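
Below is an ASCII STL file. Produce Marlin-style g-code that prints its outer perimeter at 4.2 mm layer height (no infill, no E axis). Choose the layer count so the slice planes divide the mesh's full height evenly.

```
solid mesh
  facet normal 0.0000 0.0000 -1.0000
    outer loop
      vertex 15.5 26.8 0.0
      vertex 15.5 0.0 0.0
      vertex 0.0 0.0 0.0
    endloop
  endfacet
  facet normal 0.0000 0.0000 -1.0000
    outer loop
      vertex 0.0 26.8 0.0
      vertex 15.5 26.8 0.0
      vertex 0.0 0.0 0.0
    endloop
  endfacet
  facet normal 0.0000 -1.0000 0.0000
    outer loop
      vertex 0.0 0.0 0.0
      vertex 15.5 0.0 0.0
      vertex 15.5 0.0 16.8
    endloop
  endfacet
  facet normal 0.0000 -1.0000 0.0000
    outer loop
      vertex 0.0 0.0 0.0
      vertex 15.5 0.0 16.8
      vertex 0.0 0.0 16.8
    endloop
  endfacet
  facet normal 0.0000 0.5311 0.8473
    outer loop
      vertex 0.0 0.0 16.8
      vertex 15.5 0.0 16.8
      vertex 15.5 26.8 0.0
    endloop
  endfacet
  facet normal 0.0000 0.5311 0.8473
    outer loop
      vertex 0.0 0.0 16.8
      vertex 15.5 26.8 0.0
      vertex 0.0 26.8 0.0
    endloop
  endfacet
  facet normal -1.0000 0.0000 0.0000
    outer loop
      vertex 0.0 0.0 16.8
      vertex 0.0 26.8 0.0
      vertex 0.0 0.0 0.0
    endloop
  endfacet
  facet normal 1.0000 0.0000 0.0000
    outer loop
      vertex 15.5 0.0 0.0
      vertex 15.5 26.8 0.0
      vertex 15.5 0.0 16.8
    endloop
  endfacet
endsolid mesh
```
; perimeter-only toolpath
G21 ; units = mm
G90 ; absolute positioning
G28 ; home
; layer 1
G0 Z4.2
G0 X0.0 Y0.0
G1 X15.5 Y0.0
G1 X15.5 Y20.1
G1 X0.0 Y20.1
G1 X0.0 Y0.0
; layer 2
G0 Z8.4
G0 X0.0 Y0.0
G1 X15.5 Y0.0
G1 X15.5 Y13.4
G1 X0.0 Y13.4
G1 X0.0 Y0.0
; layer 3
G0 Z12.6
G0 X0.0 Y0.0
G1 X15.5 Y0.0
G1 X15.5 Y6.7
G1 X0.0 Y6.7
G1 X0.0 Y0.0
M2 ; end

The solid is a wedge (ramp): 15.5 × 26.8 mm base, rising to 16.8 mm along the y=0 edge and sloping linearly to z=0 at y=26.8. Slicing at Δz = 4.2 mm — 4 equal slices spanning the solid's height, so layer i sits at z = i·h/4 — gives 3 non-empty perimeters. Each is a 4-segment closed polygon; G0 lifts to the layer z and rapids to the start vertex, then G1 traces the edges. The cross-section shrinks linearly with z (the slice at the apex is degenerate and omitted).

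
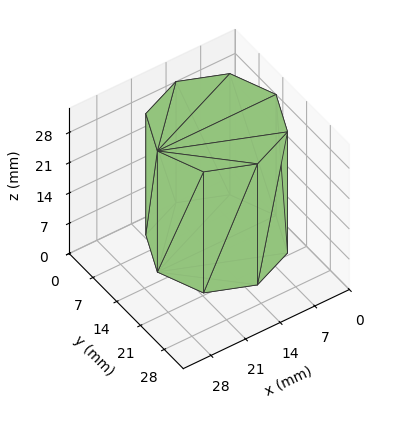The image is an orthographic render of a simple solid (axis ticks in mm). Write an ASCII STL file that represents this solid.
Reading the render: the shape is a regular 8-sided prism (a cylinder approximated with 8 flat sides), circumscribed radius ≈ 12 mm, height ≈ 28 mm (dimensions read to the nearest mm from the axis ticks). For the STL, each face is triangulated and given an outward normal.

solid part
  facet normal 0.0000 0.0000 -1.0000
    outer loop
      vertex 12.0 24.0 0.0
      vertex 20.5 20.5 0.0
      vertex 24.0 12.0 0.0
    endloop
  endfacet
  facet normal 0.0000 0.0000 -1.0000
    outer loop
      vertex 3.5 20.5 0.0
      vertex 12.0 24.0 0.0
      vertex 24.0 12.0 0.0
    endloop
  endfacet
  facet normal 0.0000 0.0000 -1.0000
    outer loop
      vertex 0.0 12.0 0.0
      vertex 3.5 20.5 0.0
      vertex 24.0 12.0 0.0
    endloop
  endfacet
  facet normal 0.0000 0.0000 -1.0000
    outer loop
      vertex 3.5 3.5 0.0
      vertex 0.0 12.0 0.0
      vertex 24.0 12.0 0.0
    endloop
  endfacet
  facet normal 0.0000 0.0000 -1.0000
    outer loop
      vertex 12.0 0.0 0.0
      vertex 3.5 3.5 0.0
      vertex 24.0 12.0 0.0
    endloop
  endfacet
  facet normal 0.0000 0.0000 -1.0000
    outer loop
      vertex 20.5 3.5 0.0
      vertex 12.0 0.0 0.0
      vertex 24.0 12.0 0.0
    endloop
  endfacet
  facet normal 0.0000 0.0000 1.0000
    outer loop
      vertex 24.0 12.0 28.0
      vertex 20.5 20.5 28.0
      vertex 12.0 24.0 28.0
    endloop
  endfacet
  facet normal 0.0000 0.0000 1.0000
    outer loop
      vertex 24.0 12.0 28.0
      vertex 12.0 24.0 28.0
      vertex 3.5 20.5 28.0
    endloop
  endfacet
  facet normal 0.0000 0.0000 1.0000
    outer loop
      vertex 24.0 12.0 28.0
      vertex 3.5 20.5 28.0
      vertex 0.0 12.0 28.0
    endloop
  endfacet
  facet normal 0.0000 0.0000 1.0000
    outer loop
      vertex 24.0 12.0 28.0
      vertex 0.0 12.0 28.0
      vertex 3.5 3.5 28.0
    endloop
  endfacet
  facet normal 0.0000 0.0000 1.0000
    outer loop
      vertex 24.0 12.0 28.0
      vertex 3.5 3.5 28.0
      vertex 12.0 0.0 28.0
    endloop
  endfacet
  facet normal 0.0000 0.0000 1.0000
    outer loop
      vertex 24.0 12.0 28.0
      vertex 12.0 0.0 28.0
      vertex 20.5 3.5 28.0
    endloop
  endfacet
  facet normal 0.9247 0.3807 0.0000
    outer loop
      vertex 24.0 12.0 0.0
      vertex 20.5 20.5 0.0
      vertex 20.5 20.5 28.0
    endloop
  endfacet
  facet normal 0.9247 0.3807 0.0000
    outer loop
      vertex 24.0 12.0 0.0
      vertex 20.5 20.5 28.0
      vertex 24.0 12.0 28.0
    endloop
  endfacet
  facet normal 0.3807 0.9247 0.0000
    outer loop
      vertex 20.5 20.5 0.0
      vertex 12.0 24.0 0.0
      vertex 12.0 24.0 28.0
    endloop
  endfacet
  facet normal 0.3807 0.9247 0.0000
    outer loop
      vertex 20.5 20.5 0.0
      vertex 12.0 24.0 28.0
      vertex 20.5 20.5 28.0
    endloop
  endfacet
  facet normal -0.3807 0.9247 0.0000
    outer loop
      vertex 12.0 24.0 0.0
      vertex 3.5 20.5 0.0
      vertex 3.5 20.5 28.0
    endloop
  endfacet
  facet normal -0.3807 0.9247 0.0000
    outer loop
      vertex 12.0 24.0 0.0
      vertex 3.5 20.5 28.0
      vertex 12.0 24.0 28.0
    endloop
  endfacet
  facet normal -0.9247 0.3807 0.0000
    outer loop
      vertex 3.5 20.5 0.0
      vertex 0.0 12.0 0.0
      vertex 0.0 12.0 28.0
    endloop
  endfacet
  facet normal -0.9247 0.3807 0.0000
    outer loop
      vertex 3.5 20.5 0.0
      vertex 0.0 12.0 28.0
      vertex 3.5 20.5 28.0
    endloop
  endfacet
  facet normal -0.9247 -0.3807 0.0000
    outer loop
      vertex 0.0 12.0 0.0
      vertex 3.5 3.5 0.0
      vertex 3.5 3.5 28.0
    endloop
  endfacet
  facet normal -0.9247 -0.3807 0.0000
    outer loop
      vertex 0.0 12.0 0.0
      vertex 3.5 3.5 28.0
      vertex 0.0 12.0 28.0
    endloop
  endfacet
  facet normal -0.3807 -0.9247 0.0000
    outer loop
      vertex 3.5 3.5 0.0
      vertex 12.0 0.0 0.0
      vertex 12.0 0.0 28.0
    endloop
  endfacet
  facet normal -0.3807 -0.9247 0.0000
    outer loop
      vertex 3.5 3.5 0.0
      vertex 12.0 0.0 28.0
      vertex 3.5 3.5 28.0
    endloop
  endfacet
  facet normal 0.3807 -0.9247 0.0000
    outer loop
      vertex 12.0 0.0 0.0
      vertex 20.5 3.5 0.0
      vertex 20.5 3.5 28.0
    endloop
  endfacet
  facet normal 0.3807 -0.9247 0.0000
    outer loop
      vertex 12.0 0.0 0.0
      vertex 20.5 3.5 28.0
      vertex 12.0 0.0 28.0
    endloop
  endfacet
  facet normal 0.9247 -0.3807 0.0000
    outer loop
      vertex 20.5 3.5 0.0
      vertex 24.0 12.0 0.0
      vertex 24.0 12.0 28.0
    endloop
  endfacet
  facet normal 0.9247 -0.3807 0.0000
    outer loop
      vertex 20.5 3.5 0.0
      vertex 24.0 12.0 28.0
      vertex 20.5 3.5 28.0
    endloop
  endfacet
endsolid part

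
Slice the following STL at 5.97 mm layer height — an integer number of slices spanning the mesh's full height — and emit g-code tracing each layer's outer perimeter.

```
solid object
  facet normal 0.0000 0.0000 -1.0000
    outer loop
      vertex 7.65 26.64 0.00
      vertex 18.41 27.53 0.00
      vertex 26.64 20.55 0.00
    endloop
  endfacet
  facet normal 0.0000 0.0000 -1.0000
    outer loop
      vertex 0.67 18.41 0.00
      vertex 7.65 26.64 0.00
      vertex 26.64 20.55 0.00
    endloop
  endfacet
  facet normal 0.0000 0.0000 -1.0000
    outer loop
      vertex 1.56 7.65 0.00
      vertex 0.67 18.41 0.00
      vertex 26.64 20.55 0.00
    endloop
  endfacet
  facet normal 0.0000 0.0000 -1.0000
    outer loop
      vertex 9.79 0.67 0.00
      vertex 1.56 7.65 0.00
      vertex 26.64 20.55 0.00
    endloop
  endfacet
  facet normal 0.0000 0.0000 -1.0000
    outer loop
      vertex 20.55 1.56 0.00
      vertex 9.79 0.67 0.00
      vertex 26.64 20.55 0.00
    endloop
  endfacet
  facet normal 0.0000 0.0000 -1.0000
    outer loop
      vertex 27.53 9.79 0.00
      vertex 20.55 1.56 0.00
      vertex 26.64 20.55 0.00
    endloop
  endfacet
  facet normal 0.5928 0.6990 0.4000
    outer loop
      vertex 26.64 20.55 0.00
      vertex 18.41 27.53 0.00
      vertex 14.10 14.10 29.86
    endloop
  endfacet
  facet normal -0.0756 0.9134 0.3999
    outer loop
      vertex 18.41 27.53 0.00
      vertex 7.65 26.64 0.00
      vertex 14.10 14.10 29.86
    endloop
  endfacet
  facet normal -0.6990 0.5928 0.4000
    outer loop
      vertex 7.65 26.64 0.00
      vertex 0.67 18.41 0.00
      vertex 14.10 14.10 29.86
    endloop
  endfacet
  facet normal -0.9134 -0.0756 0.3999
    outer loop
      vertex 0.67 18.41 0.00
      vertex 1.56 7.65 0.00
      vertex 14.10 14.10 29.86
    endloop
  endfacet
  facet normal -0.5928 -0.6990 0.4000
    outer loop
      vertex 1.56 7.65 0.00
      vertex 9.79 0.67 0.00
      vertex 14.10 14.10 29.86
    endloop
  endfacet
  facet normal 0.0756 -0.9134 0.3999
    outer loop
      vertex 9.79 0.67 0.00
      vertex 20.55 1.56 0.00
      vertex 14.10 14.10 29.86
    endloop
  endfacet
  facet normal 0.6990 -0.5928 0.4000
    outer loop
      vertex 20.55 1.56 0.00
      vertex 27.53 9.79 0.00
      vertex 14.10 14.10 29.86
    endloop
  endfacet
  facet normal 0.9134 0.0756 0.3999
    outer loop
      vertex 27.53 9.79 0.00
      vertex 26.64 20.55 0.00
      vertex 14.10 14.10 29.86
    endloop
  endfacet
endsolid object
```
; perimeter-only toolpath
G21 ; units = mm
G90 ; absolute positioning
G28 ; home
; layer 1
G0 Z5.97
G0 X24.13 Y19.26
G1 X17.55 Y24.84
G1 X8.94 Y24.13
G1 X3.36 Y17.55
G1 X4.07 Y8.94
G1 X10.65 Y3.36
G1 X19.26 Y4.07
G1 X24.84 Y10.65
G1 X24.13 Y19.26
; layer 2
G0 Z11.94
G0 X21.62 Y17.97
G1 X16.69 Y22.16
G1 X10.23 Y21.62
G1 X6.04 Y16.69
G1 X6.58 Y10.23
G1 X11.51 Y6.04
G1 X17.97 Y6.58
G1 X22.16 Y11.51
G1 X21.62 Y17.97
; layer 3
G0 Z17.92
G0 X19.12 Y16.68
G1 X15.82 Y19.47
G1 X11.52 Y19.12
G1 X8.73 Y15.82
G1 X9.08 Y11.52
G1 X12.38 Y8.73
G1 X16.68 Y9.08
G1 X19.47 Y12.38
G1 X19.12 Y16.68
; layer 4
G0 Z23.89
G0 X16.61 Y15.39
G1 X14.96 Y16.79
G1 X12.81 Y16.61
G1 X11.41 Y14.96
G1 X11.59 Y12.81
G1 X13.24 Y11.41
G1 X15.39 Y11.59
G1 X16.79 Y13.24
G1 X16.61 Y15.39
M2 ; end

The solid is a regular 8-sided pyramid, base circumscribed radius ≈ 14.1 mm, apex at z ≈ 29.9 mm. Slicing at Δz = 5.97 mm — 5 equal slices spanning the solid's height, so layer i sits at z = i·h/5 — gives 4 non-empty perimeters. Each is a 8-segment closed polygon; G0 lifts to the layer z and rapids to the start vertex, then G1 traces the edges. The cross-section shrinks linearly with z (the slice at the apex is degenerate and omitted).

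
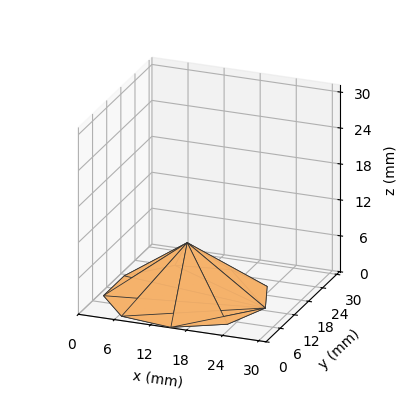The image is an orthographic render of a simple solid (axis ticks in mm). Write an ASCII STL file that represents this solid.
Reading the render: the shape is a regular 9-sided pyramid, base circumscribed radius ≈ 13 mm, apex at z ≈ 9 mm (dimensions read to the nearest mm from the axis ticks). For the STL, each face is triangulated and given an outward normal.

solid part
  facet normal 0.0000 0.0000 -1.0000
    outer loop
      vertex 15.3 25.8 0.0
      vertex 23.0 21.4 0.0
      vertex 26.0 13.0 0.0
    endloop
  endfacet
  facet normal 0.0000 0.0000 -1.0000
    outer loop
      vertex 6.5 24.3 0.0
      vertex 15.3 25.8 0.0
      vertex 26.0 13.0 0.0
    endloop
  endfacet
  facet normal 0.0000 0.0000 -1.0000
    outer loop
      vertex 0.8 17.4 0.0
      vertex 6.5 24.3 0.0
      vertex 26.0 13.0 0.0
    endloop
  endfacet
  facet normal 0.0000 0.0000 -1.0000
    outer loop
      vertex 0.8 8.6 0.0
      vertex 0.8 17.4 0.0
      vertex 26.0 13.0 0.0
    endloop
  endfacet
  facet normal 0.0000 0.0000 -1.0000
    outer loop
      vertex 6.5 1.7 0.0
      vertex 0.8 8.6 0.0
      vertex 26.0 13.0 0.0
    endloop
  endfacet
  facet normal 0.0000 0.0000 -1.0000
    outer loop
      vertex 15.3 0.2 0.0
      vertex 6.5 1.7 0.0
      vertex 26.0 13.0 0.0
    endloop
  endfacet
  facet normal 0.0000 0.0000 -1.0000
    outer loop
      vertex 23.0 4.6 0.0
      vertex 15.3 0.2 0.0
      vertex 26.0 13.0 0.0
    endloop
  endfacet
  facet normal 0.5578 0.1992 0.8057
    outer loop
      vertex 26.0 13.0 0.0
      vertex 23.0 21.4 0.0
      vertex 13.0 13.0 9.0
    endloop
  endfacet
  facet normal 0.2937 0.5139 0.8060
    outer loop
      vertex 23.0 21.4 0.0
      vertex 15.3 25.8 0.0
      vertex 13.0 13.0 9.0
    endloop
  endfacet
  facet normal -0.0996 0.5842 0.8055
    outer loop
      vertex 15.3 25.8 0.0
      vertex 6.5 24.3 0.0
      vertex 13.0 13.0 9.0
    endloop
  endfacet
  facet normal -0.4575 0.3779 0.8049
    outer loop
      vertex 6.5 24.3 0.0
      vertex 0.8 17.4 0.0
      vertex 13.0 13.0 9.0
    endloop
  endfacet
  facet normal -0.5936 0.0000 0.8047
    outer loop
      vertex 0.8 17.4 0.0
      vertex 0.8 8.6 0.0
      vertex 13.0 13.0 9.0
    endloop
  endfacet
  facet normal -0.4575 -0.3779 0.8049
    outer loop
      vertex 0.8 8.6 0.0
      vertex 6.5 1.7 0.0
      vertex 13.0 13.0 9.0
    endloop
  endfacet
  facet normal -0.0996 -0.5842 0.8055
    outer loop
      vertex 6.5 1.7 0.0
      vertex 15.3 0.2 0.0
      vertex 13.0 13.0 9.0
    endloop
  endfacet
  facet normal 0.2937 -0.5139 0.8060
    outer loop
      vertex 15.3 0.2 0.0
      vertex 23.0 4.6 0.0
      vertex 13.0 13.0 9.0
    endloop
  endfacet
  facet normal 0.5578 -0.1992 0.8057
    outer loop
      vertex 23.0 4.6 0.0
      vertex 26.0 13.0 0.0
      vertex 13.0 13.0 9.0
    endloop
  endfacet
endsolid part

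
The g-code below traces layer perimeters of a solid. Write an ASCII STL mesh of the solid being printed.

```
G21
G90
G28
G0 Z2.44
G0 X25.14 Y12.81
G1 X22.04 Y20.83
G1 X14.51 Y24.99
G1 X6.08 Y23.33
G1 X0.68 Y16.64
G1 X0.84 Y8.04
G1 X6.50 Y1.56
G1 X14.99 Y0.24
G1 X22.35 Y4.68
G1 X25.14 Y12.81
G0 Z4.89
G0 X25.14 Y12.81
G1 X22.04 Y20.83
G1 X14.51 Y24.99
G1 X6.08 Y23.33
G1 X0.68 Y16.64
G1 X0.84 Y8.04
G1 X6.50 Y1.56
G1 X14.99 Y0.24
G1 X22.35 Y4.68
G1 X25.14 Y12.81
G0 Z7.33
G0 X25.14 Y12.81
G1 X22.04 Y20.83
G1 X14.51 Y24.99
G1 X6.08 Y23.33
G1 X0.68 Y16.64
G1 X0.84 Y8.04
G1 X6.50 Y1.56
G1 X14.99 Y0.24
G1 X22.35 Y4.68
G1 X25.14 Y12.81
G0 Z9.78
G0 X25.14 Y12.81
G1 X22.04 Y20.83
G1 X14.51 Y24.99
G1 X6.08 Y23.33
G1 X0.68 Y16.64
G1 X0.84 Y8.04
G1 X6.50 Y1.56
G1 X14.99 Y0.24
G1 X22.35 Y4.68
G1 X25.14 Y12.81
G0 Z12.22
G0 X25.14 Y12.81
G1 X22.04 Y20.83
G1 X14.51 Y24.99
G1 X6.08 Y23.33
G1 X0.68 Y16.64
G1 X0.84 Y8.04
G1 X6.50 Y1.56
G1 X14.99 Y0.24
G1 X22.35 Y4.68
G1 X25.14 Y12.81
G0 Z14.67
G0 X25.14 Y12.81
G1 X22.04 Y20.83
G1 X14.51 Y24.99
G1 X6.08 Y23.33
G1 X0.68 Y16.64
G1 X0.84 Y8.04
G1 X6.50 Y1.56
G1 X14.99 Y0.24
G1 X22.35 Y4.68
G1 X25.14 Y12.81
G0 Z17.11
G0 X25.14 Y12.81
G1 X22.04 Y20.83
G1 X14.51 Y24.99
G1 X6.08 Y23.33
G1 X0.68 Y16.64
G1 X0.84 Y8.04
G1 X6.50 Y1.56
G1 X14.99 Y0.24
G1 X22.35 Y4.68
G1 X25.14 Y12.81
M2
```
solid part
  facet normal 0.0000 0.0000 -1.0000
    outer loop
      vertex 14.51 24.99 0.00
      vertex 22.04 20.83 0.00
      vertex 25.14 12.81 0.00
    endloop
  endfacet
  facet normal 0.0000 0.0000 -1.0000
    outer loop
      vertex 6.08 23.33 0.00
      vertex 14.51 24.99 0.00
      vertex 25.14 12.81 0.00
    endloop
  endfacet
  facet normal 0.0000 0.0000 -1.0000
    outer loop
      vertex 0.68 16.64 0.00
      vertex 6.08 23.33 0.00
      vertex 25.14 12.81 0.00
    endloop
  endfacet
  facet normal 0.0000 0.0000 -1.0000
    outer loop
      vertex 0.84 8.04 0.00
      vertex 0.68 16.64 0.00
      vertex 25.14 12.81 0.00
    endloop
  endfacet
  facet normal 0.0000 0.0000 -1.0000
    outer loop
      vertex 6.50 1.56 0.00
      vertex 0.84 8.04 0.00
      vertex 25.14 12.81 0.00
    endloop
  endfacet
  facet normal 0.0000 0.0000 -1.0000
    outer loop
      vertex 14.99 0.24 0.00
      vertex 6.50 1.56 0.00
      vertex 25.14 12.81 0.00
    endloop
  endfacet
  facet normal 0.0000 0.0000 -1.0000
    outer loop
      vertex 22.35 4.68 0.00
      vertex 14.99 0.24 0.00
      vertex 25.14 12.81 0.00
    endloop
  endfacet
  facet normal 0.0000 0.0000 1.0000
    outer loop
      vertex 25.14 12.81 17.11
      vertex 22.04 20.83 17.11
      vertex 14.51 24.99 17.11
    endloop
  endfacet
  facet normal 0.0000 0.0000 1.0000
    outer loop
      vertex 25.14 12.81 17.11
      vertex 14.51 24.99 17.11
      vertex 6.08 23.33 17.11
    endloop
  endfacet
  facet normal 0.0000 0.0000 1.0000
    outer loop
      vertex 25.14 12.81 17.11
      vertex 6.08 23.33 17.11
      vertex 0.68 16.64 17.11
    endloop
  endfacet
  facet normal 0.0000 0.0000 1.0000
    outer loop
      vertex 25.14 12.81 17.11
      vertex 0.68 16.64 17.11
      vertex 0.84 8.04 17.11
    endloop
  endfacet
  facet normal 0.0000 0.0000 1.0000
    outer loop
      vertex 25.14 12.81 17.11
      vertex 0.84 8.04 17.11
      vertex 6.50 1.56 17.11
    endloop
  endfacet
  facet normal 0.0000 0.0000 1.0000
    outer loop
      vertex 25.14 12.81 17.11
      vertex 6.50 1.56 17.11
      vertex 14.99 0.24 17.11
    endloop
  endfacet
  facet normal 0.0000 0.0000 1.0000
    outer loop
      vertex 25.14 12.81 17.11
      vertex 14.99 0.24 17.11
      vertex 22.35 4.68 17.11
    endloop
  endfacet
  facet normal 0.9327 0.3605 0.0000
    outer loop
      vertex 25.14 12.81 0.00
      vertex 22.04 20.83 0.00
      vertex 22.04 20.83 17.11
    endloop
  endfacet
  facet normal 0.9327 0.3605 0.0000
    outer loop
      vertex 25.14 12.81 0.00
      vertex 22.04 20.83 17.11
      vertex 25.14 12.81 17.11
    endloop
  endfacet
  facet normal 0.4836 0.8753 0.0000
    outer loop
      vertex 22.04 20.83 0.00
      vertex 14.51 24.99 0.00
      vertex 14.51 24.99 17.11
    endloop
  endfacet
  facet normal 0.4836 0.8753 0.0000
    outer loop
      vertex 22.04 20.83 0.00
      vertex 14.51 24.99 17.11
      vertex 22.04 20.83 17.11
    endloop
  endfacet
  facet normal -0.1932 0.9812 0.0000
    outer loop
      vertex 14.51 24.99 0.00
      vertex 6.08 23.33 0.00
      vertex 6.08 23.33 17.11
    endloop
  endfacet
  facet normal -0.1932 0.9812 0.0000
    outer loop
      vertex 14.51 24.99 0.00
      vertex 6.08 23.33 17.11
      vertex 14.51 24.99 17.11
    endloop
  endfacet
  facet normal -0.7781 0.6281 0.0000
    outer loop
      vertex 6.08 23.33 0.00
      vertex 0.68 16.64 0.00
      vertex 0.68 16.64 17.11
    endloop
  endfacet
  facet normal -0.7781 0.6281 0.0000
    outer loop
      vertex 6.08 23.33 0.00
      vertex 0.68 16.64 17.11
      vertex 6.08 23.33 17.11
    endloop
  endfacet
  facet normal -0.9998 -0.0186 0.0000
    outer loop
      vertex 0.68 16.64 0.00
      vertex 0.84 8.04 0.00
      vertex 0.84 8.04 17.11
    endloop
  endfacet
  facet normal -0.9998 -0.0186 0.0000
    outer loop
      vertex 0.68 16.64 0.00
      vertex 0.84 8.04 17.11
      vertex 0.68 16.64 17.11
    endloop
  endfacet
  facet normal -0.7532 -0.6578 0.0000
    outer loop
      vertex 0.84 8.04 0.00
      vertex 6.50 1.56 0.00
      vertex 6.50 1.56 17.11
    endloop
  endfacet
  facet normal -0.7532 -0.6578 0.0000
    outer loop
      vertex 0.84 8.04 0.00
      vertex 6.50 1.56 17.11
      vertex 0.84 8.04 17.11
    endloop
  endfacet
  facet normal -0.1536 -0.9881 0.0000
    outer loop
      vertex 6.50 1.56 0.00
      vertex 14.99 0.24 0.00
      vertex 14.99 0.24 17.11
    endloop
  endfacet
  facet normal -0.1536 -0.9881 0.0000
    outer loop
      vertex 6.50 1.56 0.00
      vertex 14.99 0.24 17.11
      vertex 6.50 1.56 17.11
    endloop
  endfacet
  facet normal 0.5165 -0.8563 0.0000
    outer loop
      vertex 14.99 0.24 0.00
      vertex 22.35 4.68 0.00
      vertex 22.35 4.68 17.11
    endloop
  endfacet
  facet normal 0.5165 -0.8563 0.0000
    outer loop
      vertex 14.99 0.24 0.00
      vertex 22.35 4.68 17.11
      vertex 14.99 0.24 17.11
    endloop
  endfacet
  facet normal 0.9459 -0.3246 0.0000
    outer loop
      vertex 22.35 4.68 0.00
      vertex 25.14 12.81 0.00
      vertex 25.14 12.81 17.11
    endloop
  endfacet
  facet normal 0.9459 -0.3246 0.0000
    outer loop
      vertex 22.35 4.68 0.00
      vertex 25.14 12.81 17.11
      vertex 22.35 4.68 17.11
    endloop
  endfacet
endsolid part

The G0 Z moves step by Δz≈2.44 mm. Every layer's G1 loop is the same polygon, so the solid is a straight extrusion of it from z=0 to z≈17.1. Closing with flat bottom and top caps and triangulating gives 32 facets — a regular 9-sided prism (a cylinder approximated with 9 flat sides), circumscribed radius ≈ 12.6 mm, height ≈ 17.1 mm.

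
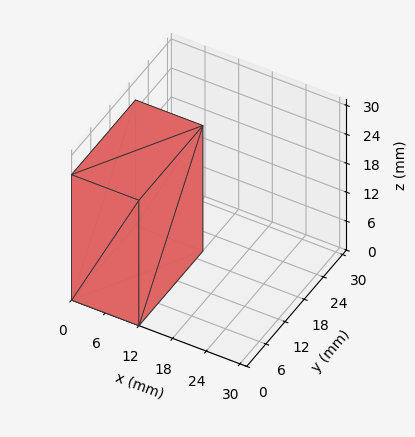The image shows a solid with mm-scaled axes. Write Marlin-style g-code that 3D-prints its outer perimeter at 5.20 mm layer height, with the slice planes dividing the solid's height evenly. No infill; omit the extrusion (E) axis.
Reading the render: the shape is a rectangular box, roughly 12 × 20 mm footprint and 26 mm tall (dimensions read to the nearest mm from the axis ticks). For the g-code, the solid's height is divided into equal slices at the stated Δz and each level perimeter traced with G1 moves after a G0 lift.

; perimeter-only toolpath
G21 ; units = mm
G90 ; absolute positioning
G28 ; home
; layer 1
G0 Z5.20
G0 X0.00 Y0.00
G1 X12.00 Y0.00
G1 X12.00 Y20.00
G1 X0.00 Y20.00
G1 X0.00 Y0.00
; layer 2
G0 Z10.40
G0 X0.00 Y0.00
G1 X12.00 Y0.00
G1 X12.00 Y20.00
G1 X0.00 Y20.00
G1 X0.00 Y0.00
; layer 3
G0 Z15.60
G0 X0.00 Y0.00
G1 X12.00 Y0.00
G1 X12.00 Y20.00
G1 X0.00 Y20.00
G1 X0.00 Y0.00
; layer 4
G0 Z20.80
G0 X0.00 Y0.00
G1 X12.00 Y0.00
G1 X12.00 Y20.00
G1 X0.00 Y20.00
G1 X0.00 Y0.00
; layer 5
G0 Z26.00
G0 X0.00 Y0.00
G1 X12.00 Y0.00
G1 X12.00 Y20.00
G1 X0.00 Y20.00
G1 X0.00 Y0.00
M2 ; end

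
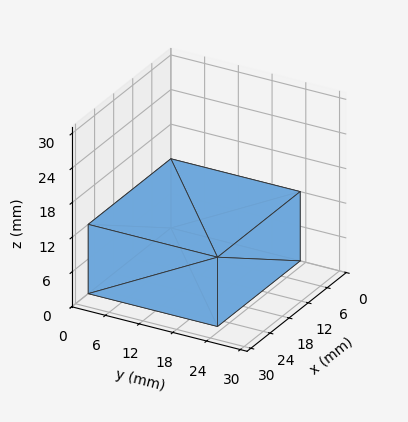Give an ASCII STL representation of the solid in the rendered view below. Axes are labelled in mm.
Reading the render: the shape is a rectangular box, roughly 26 × 23 mm footprint and 12 mm tall (dimensions read to the nearest mm from the axis ticks). For the STL, each face is triangulated and given an outward normal.

solid part
  facet normal 0.0000 0.0000 -1.0000
    outer loop
      vertex 26.0 23.0 0.0
      vertex 26.0 0.0 0.0
      vertex 0.0 0.0 0.0
    endloop
  endfacet
  facet normal 0.0000 0.0000 -1.0000
    outer loop
      vertex 0.0 23.0 0.0
      vertex 26.0 23.0 0.0
      vertex 0.0 0.0 0.0
    endloop
  endfacet
  facet normal 0.0000 0.0000 1.0000
    outer loop
      vertex 0.0 0.0 12.0
      vertex 26.0 0.0 12.0
      vertex 26.0 23.0 12.0
    endloop
  endfacet
  facet normal 0.0000 0.0000 1.0000
    outer loop
      vertex 0.0 0.0 12.0
      vertex 26.0 23.0 12.0
      vertex 0.0 23.0 12.0
    endloop
  endfacet
  facet normal 0.0000 -1.0000 0.0000
    outer loop
      vertex 0.0 0.0 0.0
      vertex 26.0 0.0 0.0
      vertex 26.0 0.0 12.0
    endloop
  endfacet
  facet normal 0.0000 -1.0000 0.0000
    outer loop
      vertex 0.0 0.0 0.0
      vertex 26.0 0.0 12.0
      vertex 0.0 0.0 12.0
    endloop
  endfacet
  facet normal 0.0000 1.0000 0.0000
    outer loop
      vertex 26.0 23.0 12.0
      vertex 26.0 23.0 0.0
      vertex 0.0 23.0 0.0
    endloop
  endfacet
  facet normal 0.0000 1.0000 0.0000
    outer loop
      vertex 0.0 23.0 12.0
      vertex 26.0 23.0 12.0
      vertex 0.0 23.0 0.0
    endloop
  endfacet
  facet normal -1.0000 0.0000 0.0000
    outer loop
      vertex 0.0 23.0 12.0
      vertex 0.0 23.0 0.0
      vertex 0.0 0.0 0.0
    endloop
  endfacet
  facet normal -1.0000 0.0000 0.0000
    outer loop
      vertex 0.0 0.0 12.0
      vertex 0.0 23.0 12.0
      vertex 0.0 0.0 0.0
    endloop
  endfacet
  facet normal 1.0000 0.0000 0.0000
    outer loop
      vertex 26.0 0.0 0.0
      vertex 26.0 23.0 0.0
      vertex 26.0 23.0 12.0
    endloop
  endfacet
  facet normal 1.0000 0.0000 0.0000
    outer loop
      vertex 26.0 0.0 0.0
      vertex 26.0 23.0 12.0
      vertex 26.0 0.0 12.0
    endloop
  endfacet
endsolid part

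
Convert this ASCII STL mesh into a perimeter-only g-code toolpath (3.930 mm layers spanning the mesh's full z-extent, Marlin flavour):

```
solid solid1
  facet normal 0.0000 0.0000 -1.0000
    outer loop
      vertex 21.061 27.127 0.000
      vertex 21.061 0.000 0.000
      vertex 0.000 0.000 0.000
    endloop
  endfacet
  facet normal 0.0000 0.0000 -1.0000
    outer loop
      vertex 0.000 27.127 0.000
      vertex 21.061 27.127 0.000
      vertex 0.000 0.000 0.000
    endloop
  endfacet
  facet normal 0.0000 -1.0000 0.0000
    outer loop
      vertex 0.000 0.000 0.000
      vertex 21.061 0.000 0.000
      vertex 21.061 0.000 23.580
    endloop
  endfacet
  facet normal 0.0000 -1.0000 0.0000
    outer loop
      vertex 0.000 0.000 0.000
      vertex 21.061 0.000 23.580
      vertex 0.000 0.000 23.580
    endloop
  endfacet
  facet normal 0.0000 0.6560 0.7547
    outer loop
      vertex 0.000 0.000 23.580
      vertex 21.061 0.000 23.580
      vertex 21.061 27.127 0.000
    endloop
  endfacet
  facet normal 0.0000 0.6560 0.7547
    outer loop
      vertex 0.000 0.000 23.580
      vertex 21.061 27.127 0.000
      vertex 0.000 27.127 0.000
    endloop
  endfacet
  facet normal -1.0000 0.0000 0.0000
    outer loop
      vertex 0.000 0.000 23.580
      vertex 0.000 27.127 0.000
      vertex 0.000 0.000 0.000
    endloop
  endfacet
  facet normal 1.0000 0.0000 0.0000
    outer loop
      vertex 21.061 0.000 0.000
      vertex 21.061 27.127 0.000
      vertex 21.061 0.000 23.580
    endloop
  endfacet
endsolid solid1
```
; perimeter-only toolpath
G21 ; units = mm
G90 ; absolute positioning
G28 ; home
; layer 1
G0 Z3.930
G0 X0.000 Y0.000
G1 X21.061 Y0.000
G1 X21.061 Y22.606
G1 X0.000 Y22.606
G1 X0.000 Y0.000
; layer 2
G0 Z7.860
G0 X0.000 Y0.000
G1 X21.061 Y0.000
G1 X21.061 Y18.085
G1 X0.000 Y18.085
G1 X0.000 Y0.000
; layer 3
G0 Z11.790
G0 X0.000 Y0.000
G1 X21.061 Y0.000
G1 X21.061 Y13.563
G1 X0.000 Y13.563
G1 X0.000 Y0.000
; layer 4
G0 Z15.720
G0 X0.000 Y0.000
G1 X21.061 Y0.000
G1 X21.061 Y9.042
G1 X0.000 Y9.042
G1 X0.000 Y0.000
; layer 5
G0 Z19.650
G0 X0.000 Y0.000
G1 X21.061 Y0.000
G1 X21.061 Y4.521
G1 X0.000 Y4.521
G1 X0.000 Y0.000
M2 ; end

The solid is a wedge (ramp): 21.1 × 27.1 mm base, rising to 23.6 mm along the y=0 edge and sloping linearly to z=0 at y=27.1. Slicing at Δz = 3.930 mm — 6 equal slices spanning the solid's height, so layer i sits at z = i·h/6 — gives 5 non-empty perimeters. Each is a 4-segment closed polygon; G0 lifts to the layer z and rapids to the start vertex, then G1 traces the edges. The cross-section shrinks linearly with z (the slice at the apex is degenerate and omitted).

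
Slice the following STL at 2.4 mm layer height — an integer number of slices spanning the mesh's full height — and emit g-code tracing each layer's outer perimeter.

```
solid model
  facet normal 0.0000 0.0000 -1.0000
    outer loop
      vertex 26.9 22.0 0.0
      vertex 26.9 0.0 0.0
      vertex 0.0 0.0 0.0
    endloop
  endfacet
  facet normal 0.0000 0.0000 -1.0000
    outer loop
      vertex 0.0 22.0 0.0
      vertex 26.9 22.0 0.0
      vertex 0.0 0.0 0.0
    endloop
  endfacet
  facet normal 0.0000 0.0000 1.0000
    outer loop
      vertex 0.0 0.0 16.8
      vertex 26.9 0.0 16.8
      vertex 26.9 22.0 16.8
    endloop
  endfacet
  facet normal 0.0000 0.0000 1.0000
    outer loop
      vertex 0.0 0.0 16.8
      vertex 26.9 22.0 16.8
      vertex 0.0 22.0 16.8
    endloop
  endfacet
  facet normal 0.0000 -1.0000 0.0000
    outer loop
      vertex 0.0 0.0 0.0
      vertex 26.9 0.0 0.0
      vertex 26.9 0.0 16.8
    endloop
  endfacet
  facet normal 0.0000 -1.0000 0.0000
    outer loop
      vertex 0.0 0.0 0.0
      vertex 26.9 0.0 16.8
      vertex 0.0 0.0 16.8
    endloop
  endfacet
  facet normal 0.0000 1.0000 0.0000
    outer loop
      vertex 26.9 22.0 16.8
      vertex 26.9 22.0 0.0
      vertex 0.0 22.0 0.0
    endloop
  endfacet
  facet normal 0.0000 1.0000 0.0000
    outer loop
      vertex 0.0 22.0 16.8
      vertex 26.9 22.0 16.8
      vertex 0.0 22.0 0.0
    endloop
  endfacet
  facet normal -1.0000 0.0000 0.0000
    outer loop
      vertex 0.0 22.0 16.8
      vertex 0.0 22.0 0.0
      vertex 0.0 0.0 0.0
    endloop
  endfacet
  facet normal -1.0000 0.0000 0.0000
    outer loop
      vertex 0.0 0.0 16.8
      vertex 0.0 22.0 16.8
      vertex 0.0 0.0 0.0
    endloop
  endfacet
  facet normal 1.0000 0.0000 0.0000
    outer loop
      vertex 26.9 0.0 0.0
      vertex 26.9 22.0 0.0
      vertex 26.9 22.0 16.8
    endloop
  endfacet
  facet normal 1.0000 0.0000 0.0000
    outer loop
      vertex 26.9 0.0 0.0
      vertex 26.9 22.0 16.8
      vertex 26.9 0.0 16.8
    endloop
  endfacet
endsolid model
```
; perimeter-only toolpath
G21 ; units = mm
G90 ; absolute positioning
G28 ; home
; layer 1
G0 Z2.4
G0 X0.0 Y0.0
G1 X26.9 Y0.0
G1 X26.9 Y22.0
G1 X0.0 Y22.0
G1 X0.0 Y0.0
; layer 2
G0 Z4.8
G0 X0.0 Y0.0
G1 X26.9 Y0.0
G1 X26.9 Y22.0
G1 X0.0 Y22.0
G1 X0.0 Y0.0
; layer 3
G0 Z7.2
G0 X0.0 Y0.0
G1 X26.9 Y0.0
G1 X26.9 Y22.0
G1 X0.0 Y22.0
G1 X0.0 Y0.0
; layer 4
G0 Z9.6
G0 X0.0 Y0.0
G1 X26.9 Y0.0
G1 X26.9 Y22.0
G1 X0.0 Y22.0
G1 X0.0 Y0.0
; layer 5
G0 Z12.0
G0 X0.0 Y0.0
G1 X26.9 Y0.0
G1 X26.9 Y22.0
G1 X0.0 Y22.0
G1 X0.0 Y0.0
; layer 6
G0 Z14.4
G0 X0.0 Y0.0
G1 X26.9 Y0.0
G1 X26.9 Y22.0
G1 X0.0 Y22.0
G1 X0.0 Y0.0
; layer 7
G0 Z16.8
G0 X0.0 Y0.0
G1 X26.9 Y0.0
G1 X26.9 Y22.0
G1 X0.0 Y22.0
G1 X0.0 Y0.0
M2 ; end

The solid is a rectangular box, roughly 26.9 × 22 mm footprint and 16.8 mm tall. Slicing at Δz = 2.4 mm — 7 equal slices spanning the solid's height, so layer i sits at z = i·h/7 — gives 7 non-empty perimeters. Each is a 4-segment closed polygon; G0 lifts to the layer z and rapids to the start vertex, then G1 traces the edges.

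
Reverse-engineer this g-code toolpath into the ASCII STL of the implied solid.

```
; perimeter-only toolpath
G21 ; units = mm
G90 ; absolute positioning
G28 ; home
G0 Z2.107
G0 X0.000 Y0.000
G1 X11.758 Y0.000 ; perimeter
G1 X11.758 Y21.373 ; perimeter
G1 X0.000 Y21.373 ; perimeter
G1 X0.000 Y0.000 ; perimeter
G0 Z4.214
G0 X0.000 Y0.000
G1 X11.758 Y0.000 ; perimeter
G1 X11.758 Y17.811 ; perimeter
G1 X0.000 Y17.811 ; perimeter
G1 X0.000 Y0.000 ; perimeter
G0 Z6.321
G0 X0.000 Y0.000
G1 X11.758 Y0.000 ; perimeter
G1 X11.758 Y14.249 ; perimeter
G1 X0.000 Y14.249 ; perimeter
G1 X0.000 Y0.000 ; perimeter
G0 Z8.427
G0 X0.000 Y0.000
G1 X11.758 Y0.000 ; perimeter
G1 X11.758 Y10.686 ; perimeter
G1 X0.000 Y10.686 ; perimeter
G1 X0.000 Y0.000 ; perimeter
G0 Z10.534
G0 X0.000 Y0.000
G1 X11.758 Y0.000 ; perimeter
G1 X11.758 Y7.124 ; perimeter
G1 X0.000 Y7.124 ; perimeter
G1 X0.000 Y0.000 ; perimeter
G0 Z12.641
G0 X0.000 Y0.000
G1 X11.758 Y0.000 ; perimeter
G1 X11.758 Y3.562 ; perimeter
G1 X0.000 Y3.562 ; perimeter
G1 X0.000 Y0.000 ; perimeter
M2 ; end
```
solid part
  facet normal 0.0000 0.0000 -1.0000
    outer loop
      vertex 11.758 24.935 0.000
      vertex 11.758 0.000 0.000
      vertex 0.000 0.000 0.000
    endloop
  endfacet
  facet normal 0.0000 0.0000 -1.0000
    outer loop
      vertex 0.000 24.935 0.000
      vertex 11.758 24.935 0.000
      vertex 0.000 0.000 0.000
    endloop
  endfacet
  facet normal 0.0000 -1.0000 0.0000
    outer loop
      vertex 0.000 0.000 0.000
      vertex 11.758 0.000 0.000
      vertex 11.758 0.000 14.748
    endloop
  endfacet
  facet normal 0.0000 -1.0000 0.0000
    outer loop
      vertex 0.000 0.000 0.000
      vertex 11.758 0.000 14.748
      vertex 0.000 0.000 14.748
    endloop
  endfacet
  facet normal 0.0000 0.5091 0.8607
    outer loop
      vertex 0.000 0.000 14.748
      vertex 11.758 0.000 14.748
      vertex 11.758 24.935 0.000
    endloop
  endfacet
  facet normal 0.0000 0.5091 0.8607
    outer loop
      vertex 0.000 0.000 14.748
      vertex 11.758 24.935 0.000
      vertex 0.000 24.935 0.000
    endloop
  endfacet
  facet normal -1.0000 0.0000 0.0000
    outer loop
      vertex 0.000 0.000 14.748
      vertex 0.000 24.935 0.000
      vertex 0.000 0.000 0.000
    endloop
  endfacet
  facet normal 1.0000 0.0000 0.0000
    outer loop
      vertex 11.758 0.000 0.000
      vertex 11.758 24.935 0.000
      vertex 11.758 0.000 14.748
    endloop
  endfacet
endsolid part

The G0 Z moves step by Δz≈2.107 mm. The G1 loops shrink linearly with z, so the solid tapers from its base footprint up to z≈14.7. Closing with a flat bottom cap and the tapered top and triangulating gives 8 facets — a wedge (ramp): 11.8 × 24.9 mm base, rising to 14.7 mm along the y=0 edge and sloping linearly to z=0 at y=24.9.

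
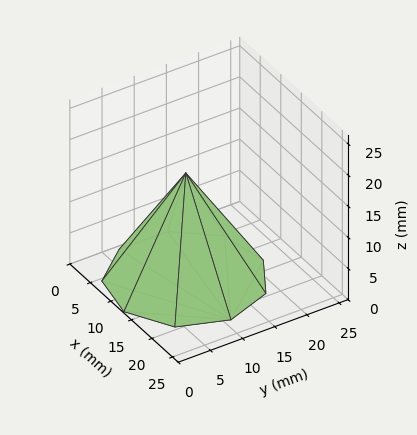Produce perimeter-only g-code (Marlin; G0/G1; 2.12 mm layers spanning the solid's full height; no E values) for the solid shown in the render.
Reading the render: the shape is a regular 9-sided pyramid, base circumscribed radius ≈ 11 mm, apex at z ≈ 17 mm (dimensions read to the nearest mm from the axis ticks). For the g-code, the solid's height is divided into equal slices at the stated Δz and each level perimeter traced with G1 moves after a G0 lift.

; perimeter-only toolpath
G21 ; units = mm
G90 ; absolute positioning
G28 ; home
; layer 1
G0 Z2.12
G0 X20.62 Y11.00
G1 X18.38 Y17.19
G1 X12.67 Y20.48
G1 X6.19 Y19.34
G1 X1.95 Y14.29
G1 X1.95 Y7.71
G1 X6.19 Y2.66
G1 X12.67 Y1.52
G1 X18.38 Y4.81
G1 X20.62 Y11.00
; layer 2
G0 Z4.25
G0 X19.25 Y11.00
G1 X17.32 Y16.30
G1 X12.43 Y19.12
G1 X6.88 Y18.15
G1 X3.25 Y13.82
G1 X3.25 Y8.18
G1 X6.88 Y3.85
G1 X12.43 Y2.88
G1 X17.32 Y5.70
G1 X19.25 Y11.00
; layer 3
G0 Z6.38
G0 X17.88 Y11.00
G1 X16.27 Y15.42
G1 X12.19 Y17.77
G1 X7.56 Y16.96
G1 X4.54 Y13.35
G1 X4.54 Y8.65
G1 X7.56 Y5.04
G1 X12.19 Y4.23
G1 X16.27 Y6.58
G1 X17.88 Y11.00
; layer 4
G0 Z8.50
G0 X16.50 Y11.00
G1 X15.21 Y14.54
G1 X11.96 Y16.41
G1 X8.25 Y15.77
G1 X5.83 Y12.88
G1 X5.83 Y9.12
G1 X8.25 Y6.24
G1 X11.96 Y5.58
G1 X15.21 Y7.46
G1 X16.50 Y11.00
; layer 5
G0 Z10.62
G0 X15.12 Y11.00
G1 X14.16 Y13.65
G1 X11.72 Y15.06
G1 X8.94 Y14.57
G1 X7.12 Y12.41
G1 X7.12 Y9.59
G1 X8.94 Y7.43
G1 X11.72 Y6.94
G1 X14.16 Y8.35
G1 X15.12 Y11.00
; layer 6
G0 Z12.75
G0 X13.75 Y11.00
G1 X13.11 Y12.77
G1 X11.48 Y13.71
G1 X9.62 Y13.38
G1 X8.41 Y11.94
G1 X8.41 Y10.06
G1 X9.62 Y8.62
G1 X11.48 Y8.29
G1 X13.11 Y9.23
G1 X13.75 Y11.00
; layer 7
G0 Z14.88
G0 X12.38 Y11.00
G1 X12.05 Y11.88
G1 X11.24 Y12.35
G1 X10.31 Y12.19
G1 X9.71 Y11.47
G1 X9.71 Y10.53
G1 X10.31 Y9.81
G1 X11.24 Y9.65
G1 X12.05 Y10.12
G1 X12.38 Y11.00
M2 ; end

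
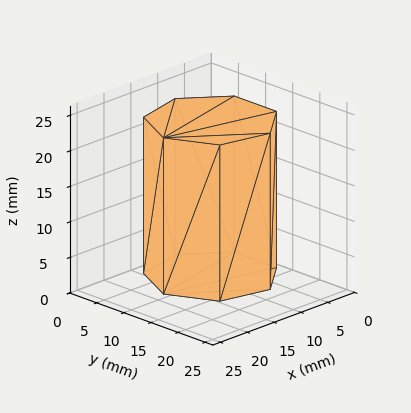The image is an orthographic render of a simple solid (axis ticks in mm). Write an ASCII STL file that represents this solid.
Reading the render: the shape is a regular 7-sided prism (a cylinder approximated with 7 flat sides), circumscribed radius ≈ 9 mm, height ≈ 22 mm (dimensions read to the nearest mm from the axis ticks). For the STL, each face is triangulated and given an outward normal.

solid part
  facet normal 0.0000 0.0000 -1.0000
    outer loop
      vertex 7.00 17.77 0.00
      vertex 14.61 16.04 0.00
      vertex 18.00 9.00 0.00
    endloop
  endfacet
  facet normal 0.0000 0.0000 -1.0000
    outer loop
      vertex 0.89 12.90 0.00
      vertex 7.00 17.77 0.00
      vertex 18.00 9.00 0.00
    endloop
  endfacet
  facet normal 0.0000 0.0000 -1.0000
    outer loop
      vertex 0.89 5.10 0.00
      vertex 0.89 12.90 0.00
      vertex 18.00 9.00 0.00
    endloop
  endfacet
  facet normal 0.0000 0.0000 -1.0000
    outer loop
      vertex 7.00 0.23 0.00
      vertex 0.89 5.10 0.00
      vertex 18.00 9.00 0.00
    endloop
  endfacet
  facet normal 0.0000 0.0000 -1.0000
    outer loop
      vertex 14.61 1.96 0.00
      vertex 7.00 0.23 0.00
      vertex 18.00 9.00 0.00
    endloop
  endfacet
  facet normal 0.0000 0.0000 1.0000
    outer loop
      vertex 18.00 9.00 22.00
      vertex 14.61 16.04 22.00
      vertex 7.00 17.77 22.00
    endloop
  endfacet
  facet normal 0.0000 0.0000 1.0000
    outer loop
      vertex 18.00 9.00 22.00
      vertex 7.00 17.77 22.00
      vertex 0.89 12.90 22.00
    endloop
  endfacet
  facet normal 0.0000 0.0000 1.0000
    outer loop
      vertex 18.00 9.00 22.00
      vertex 0.89 12.90 22.00
      vertex 0.89 5.10 22.00
    endloop
  endfacet
  facet normal 0.0000 0.0000 1.0000
    outer loop
      vertex 18.00 9.00 22.00
      vertex 0.89 5.10 22.00
      vertex 7.00 0.23 22.00
    endloop
  endfacet
  facet normal 0.0000 0.0000 1.0000
    outer loop
      vertex 18.00 9.00 22.00
      vertex 7.00 0.23 22.00
      vertex 14.61 1.96 22.00
    endloop
  endfacet
  facet normal 0.9010 0.4339 0.0000
    outer loop
      vertex 18.00 9.00 0.00
      vertex 14.61 16.04 0.00
      vertex 14.61 16.04 22.00
    endloop
  endfacet
  facet normal 0.9010 0.4339 0.0000
    outer loop
      vertex 18.00 9.00 0.00
      vertex 14.61 16.04 22.00
      vertex 18.00 9.00 22.00
    endloop
  endfacet
  facet normal 0.2217 0.9751 0.0000
    outer loop
      vertex 14.61 16.04 0.00
      vertex 7.00 17.77 0.00
      vertex 7.00 17.77 22.00
    endloop
  endfacet
  facet normal 0.2217 0.9751 0.0000
    outer loop
      vertex 14.61 16.04 0.00
      vertex 7.00 17.77 22.00
      vertex 14.61 16.04 22.00
    endloop
  endfacet
  facet normal -0.6233 0.7820 0.0000
    outer loop
      vertex 7.00 17.77 0.00
      vertex 0.89 12.90 0.00
      vertex 0.89 12.90 22.00
    endloop
  endfacet
  facet normal -0.6233 0.7820 0.0000
    outer loop
      vertex 7.00 17.77 0.00
      vertex 0.89 12.90 22.00
      vertex 7.00 17.77 22.00
    endloop
  endfacet
  facet normal -1.0000 0.0000 0.0000
    outer loop
      vertex 0.89 12.90 0.00
      vertex 0.89 5.10 0.00
      vertex 0.89 5.10 22.00
    endloop
  endfacet
  facet normal -1.0000 0.0000 0.0000
    outer loop
      vertex 0.89 12.90 0.00
      vertex 0.89 5.10 22.00
      vertex 0.89 12.90 22.00
    endloop
  endfacet
  facet normal -0.6233 -0.7820 0.0000
    outer loop
      vertex 0.89 5.10 0.00
      vertex 7.00 0.23 0.00
      vertex 7.00 0.23 22.00
    endloop
  endfacet
  facet normal -0.6233 -0.7820 0.0000
    outer loop
      vertex 0.89 5.10 0.00
      vertex 7.00 0.23 22.00
      vertex 0.89 5.10 22.00
    endloop
  endfacet
  facet normal 0.2217 -0.9751 0.0000
    outer loop
      vertex 7.00 0.23 0.00
      vertex 14.61 1.96 0.00
      vertex 14.61 1.96 22.00
    endloop
  endfacet
  facet normal 0.2217 -0.9751 0.0000
    outer loop
      vertex 7.00 0.23 0.00
      vertex 14.61 1.96 22.00
      vertex 7.00 0.23 22.00
    endloop
  endfacet
  facet normal 0.9010 -0.4339 0.0000
    outer loop
      vertex 14.61 1.96 0.00
      vertex 18.00 9.00 0.00
      vertex 18.00 9.00 22.00
    endloop
  endfacet
  facet normal 0.9010 -0.4339 0.0000
    outer loop
      vertex 14.61 1.96 0.00
      vertex 18.00 9.00 22.00
      vertex 14.61 1.96 22.00
    endloop
  endfacet
endsolid part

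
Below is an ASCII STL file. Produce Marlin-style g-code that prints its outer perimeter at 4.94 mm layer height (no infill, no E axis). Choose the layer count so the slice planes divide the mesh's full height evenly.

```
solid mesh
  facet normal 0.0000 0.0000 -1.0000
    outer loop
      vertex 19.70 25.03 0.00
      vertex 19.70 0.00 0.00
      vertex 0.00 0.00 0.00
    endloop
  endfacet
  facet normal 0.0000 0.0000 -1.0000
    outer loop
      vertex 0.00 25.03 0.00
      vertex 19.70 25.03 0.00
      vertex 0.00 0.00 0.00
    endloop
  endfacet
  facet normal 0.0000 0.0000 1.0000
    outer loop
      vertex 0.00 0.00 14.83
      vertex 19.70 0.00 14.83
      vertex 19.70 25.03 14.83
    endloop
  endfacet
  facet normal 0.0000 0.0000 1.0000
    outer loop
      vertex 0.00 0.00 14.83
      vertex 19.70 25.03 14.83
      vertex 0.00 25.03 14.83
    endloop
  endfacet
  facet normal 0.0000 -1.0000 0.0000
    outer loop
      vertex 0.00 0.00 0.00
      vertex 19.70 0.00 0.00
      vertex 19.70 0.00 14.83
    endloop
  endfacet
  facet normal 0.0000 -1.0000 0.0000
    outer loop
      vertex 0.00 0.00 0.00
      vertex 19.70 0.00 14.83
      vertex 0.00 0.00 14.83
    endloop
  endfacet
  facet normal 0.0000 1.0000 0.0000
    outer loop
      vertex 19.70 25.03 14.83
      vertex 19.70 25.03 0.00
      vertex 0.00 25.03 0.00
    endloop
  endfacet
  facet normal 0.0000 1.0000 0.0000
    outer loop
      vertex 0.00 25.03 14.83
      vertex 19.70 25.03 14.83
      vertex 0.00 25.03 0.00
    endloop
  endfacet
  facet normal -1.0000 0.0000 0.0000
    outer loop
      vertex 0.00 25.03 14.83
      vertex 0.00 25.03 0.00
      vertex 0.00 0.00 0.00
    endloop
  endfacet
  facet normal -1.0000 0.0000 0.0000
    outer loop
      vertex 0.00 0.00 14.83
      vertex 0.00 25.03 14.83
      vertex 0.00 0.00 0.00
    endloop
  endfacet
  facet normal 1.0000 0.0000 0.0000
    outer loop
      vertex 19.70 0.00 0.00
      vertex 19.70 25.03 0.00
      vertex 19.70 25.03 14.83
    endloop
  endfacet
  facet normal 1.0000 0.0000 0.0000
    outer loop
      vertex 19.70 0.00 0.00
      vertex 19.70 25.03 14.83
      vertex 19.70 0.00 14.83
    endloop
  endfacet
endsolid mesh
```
; perimeter-only toolpath
G21 ; units = mm
G90 ; absolute positioning
G28 ; home
; layer 1
G0 Z4.94
G0 X0.00 Y0.00
G1 X19.70 Y0.00
G1 X19.70 Y25.03
G1 X0.00 Y25.03
G1 X0.00 Y0.00
; layer 2
G0 Z9.89
G0 X0.00 Y0.00
G1 X19.70 Y0.00
G1 X19.70 Y25.03
G1 X0.00 Y25.03
G1 X0.00 Y0.00
; layer 3
G0 Z14.83
G0 X0.00 Y0.00
G1 X19.70 Y0.00
G1 X19.70 Y25.03
G1 X0.00 Y25.03
G1 X0.00 Y0.00
M2 ; end

The solid is a rectangular box, roughly 19.7 × 25 mm footprint and 14.8 mm tall. Slicing at Δz = 4.94 mm — 3 equal slices spanning the solid's height, so layer i sits at z = i·h/3 — gives 3 non-empty perimeters. Each is a 4-segment closed polygon; G0 lifts to the layer z and rapids to the start vertex, then G1 traces the edges.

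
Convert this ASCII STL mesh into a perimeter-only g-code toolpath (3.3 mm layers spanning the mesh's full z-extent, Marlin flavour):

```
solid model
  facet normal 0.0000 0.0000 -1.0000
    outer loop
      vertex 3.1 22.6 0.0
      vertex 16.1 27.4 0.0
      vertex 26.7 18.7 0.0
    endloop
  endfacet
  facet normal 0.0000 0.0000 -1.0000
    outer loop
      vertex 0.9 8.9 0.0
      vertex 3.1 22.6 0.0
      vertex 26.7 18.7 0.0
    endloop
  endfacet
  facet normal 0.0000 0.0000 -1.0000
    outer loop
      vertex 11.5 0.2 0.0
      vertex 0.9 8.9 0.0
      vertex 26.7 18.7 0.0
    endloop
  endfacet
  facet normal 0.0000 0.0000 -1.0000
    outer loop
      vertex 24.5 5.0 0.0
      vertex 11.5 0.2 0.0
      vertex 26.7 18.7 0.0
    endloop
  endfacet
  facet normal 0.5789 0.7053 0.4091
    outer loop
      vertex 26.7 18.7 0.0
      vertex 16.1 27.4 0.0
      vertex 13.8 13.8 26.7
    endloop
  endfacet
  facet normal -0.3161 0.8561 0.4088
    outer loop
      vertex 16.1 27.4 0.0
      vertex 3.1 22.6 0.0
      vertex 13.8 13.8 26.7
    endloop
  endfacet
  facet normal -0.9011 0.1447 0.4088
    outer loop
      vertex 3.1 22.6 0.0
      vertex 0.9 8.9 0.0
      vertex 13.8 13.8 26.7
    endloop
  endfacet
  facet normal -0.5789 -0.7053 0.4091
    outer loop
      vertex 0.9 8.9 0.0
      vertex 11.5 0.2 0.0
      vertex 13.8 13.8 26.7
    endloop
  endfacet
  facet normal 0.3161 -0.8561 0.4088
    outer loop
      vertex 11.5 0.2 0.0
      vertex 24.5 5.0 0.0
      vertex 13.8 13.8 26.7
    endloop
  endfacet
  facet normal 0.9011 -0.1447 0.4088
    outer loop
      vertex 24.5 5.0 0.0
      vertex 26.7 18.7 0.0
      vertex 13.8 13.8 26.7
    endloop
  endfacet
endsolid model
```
; perimeter-only toolpath
G21 ; units = mm
G90 ; absolute positioning
G28 ; home
; layer 1
G0 Z3.3
G0 X25.1 Y18.1
G1 X15.8 Y25.7
G1 X4.4 Y21.5
G1 X2.5 Y9.5
G1 X11.8 Y1.9
G1 X23.2 Y6.1
G1 X25.1 Y18.1
; layer 2
G0 Z6.7
G0 X23.5 Y17.5
G1 X15.5 Y24.0
G1 X5.8 Y20.4
G1 X4.1 Y10.1
G1 X12.1 Y3.6
G1 X21.8 Y7.2
G1 X23.5 Y17.5
; layer 3
G0 Z10.0
G0 X21.9 Y16.9
G1 X15.2 Y22.3
G1 X7.1 Y19.3
G1 X5.7 Y10.7
G1 X12.4 Y5.3
G1 X20.5 Y8.3
G1 X21.9 Y16.9
; layer 4
G0 Z13.3
G0 X20.2 Y16.2
G1 X15.0 Y20.6
G1 X8.5 Y18.2
G1 X7.4 Y11.4
G1 X12.7 Y7.0
G1 X19.1 Y9.4
G1 X20.2 Y16.2
; layer 5
G0 Z16.7
G0 X18.6 Y15.6
G1 X14.7 Y18.9
G1 X9.8 Y17.1
G1 X9.0 Y12.0
G1 X12.9 Y8.7
G1 X17.8 Y10.5
G1 X18.6 Y15.6
; layer 6
G0 Z20.0
G0 X17.0 Y15.0
G1 X14.4 Y17.2
G1 X11.1 Y16.0
G1 X10.6 Y12.6
G1 X13.2 Y10.4
G1 X16.5 Y11.6
G1 X17.0 Y15.0
; layer 7
G0 Z23.4
G0 X15.4 Y14.4
G1 X14.1 Y15.5
G1 X12.5 Y14.9
G1 X12.2 Y13.2
G1 X13.5 Y12.1
G1 X15.1 Y12.7
G1 X15.4 Y14.4
M2 ; end

The solid is a regular 6-sided pyramid, base circumscribed radius ≈ 13.8 mm, apex at z ≈ 26.7 mm. Slicing at Δz = 3.3 mm — 8 equal slices spanning the solid's height, so layer i sits at z = i·h/8 — gives 7 non-empty perimeters. Each is a 6-segment closed polygon; G0 lifts to the layer z and rapids to the start vertex, then G1 traces the edges. The cross-section shrinks linearly with z (the slice at the apex is degenerate and omitted).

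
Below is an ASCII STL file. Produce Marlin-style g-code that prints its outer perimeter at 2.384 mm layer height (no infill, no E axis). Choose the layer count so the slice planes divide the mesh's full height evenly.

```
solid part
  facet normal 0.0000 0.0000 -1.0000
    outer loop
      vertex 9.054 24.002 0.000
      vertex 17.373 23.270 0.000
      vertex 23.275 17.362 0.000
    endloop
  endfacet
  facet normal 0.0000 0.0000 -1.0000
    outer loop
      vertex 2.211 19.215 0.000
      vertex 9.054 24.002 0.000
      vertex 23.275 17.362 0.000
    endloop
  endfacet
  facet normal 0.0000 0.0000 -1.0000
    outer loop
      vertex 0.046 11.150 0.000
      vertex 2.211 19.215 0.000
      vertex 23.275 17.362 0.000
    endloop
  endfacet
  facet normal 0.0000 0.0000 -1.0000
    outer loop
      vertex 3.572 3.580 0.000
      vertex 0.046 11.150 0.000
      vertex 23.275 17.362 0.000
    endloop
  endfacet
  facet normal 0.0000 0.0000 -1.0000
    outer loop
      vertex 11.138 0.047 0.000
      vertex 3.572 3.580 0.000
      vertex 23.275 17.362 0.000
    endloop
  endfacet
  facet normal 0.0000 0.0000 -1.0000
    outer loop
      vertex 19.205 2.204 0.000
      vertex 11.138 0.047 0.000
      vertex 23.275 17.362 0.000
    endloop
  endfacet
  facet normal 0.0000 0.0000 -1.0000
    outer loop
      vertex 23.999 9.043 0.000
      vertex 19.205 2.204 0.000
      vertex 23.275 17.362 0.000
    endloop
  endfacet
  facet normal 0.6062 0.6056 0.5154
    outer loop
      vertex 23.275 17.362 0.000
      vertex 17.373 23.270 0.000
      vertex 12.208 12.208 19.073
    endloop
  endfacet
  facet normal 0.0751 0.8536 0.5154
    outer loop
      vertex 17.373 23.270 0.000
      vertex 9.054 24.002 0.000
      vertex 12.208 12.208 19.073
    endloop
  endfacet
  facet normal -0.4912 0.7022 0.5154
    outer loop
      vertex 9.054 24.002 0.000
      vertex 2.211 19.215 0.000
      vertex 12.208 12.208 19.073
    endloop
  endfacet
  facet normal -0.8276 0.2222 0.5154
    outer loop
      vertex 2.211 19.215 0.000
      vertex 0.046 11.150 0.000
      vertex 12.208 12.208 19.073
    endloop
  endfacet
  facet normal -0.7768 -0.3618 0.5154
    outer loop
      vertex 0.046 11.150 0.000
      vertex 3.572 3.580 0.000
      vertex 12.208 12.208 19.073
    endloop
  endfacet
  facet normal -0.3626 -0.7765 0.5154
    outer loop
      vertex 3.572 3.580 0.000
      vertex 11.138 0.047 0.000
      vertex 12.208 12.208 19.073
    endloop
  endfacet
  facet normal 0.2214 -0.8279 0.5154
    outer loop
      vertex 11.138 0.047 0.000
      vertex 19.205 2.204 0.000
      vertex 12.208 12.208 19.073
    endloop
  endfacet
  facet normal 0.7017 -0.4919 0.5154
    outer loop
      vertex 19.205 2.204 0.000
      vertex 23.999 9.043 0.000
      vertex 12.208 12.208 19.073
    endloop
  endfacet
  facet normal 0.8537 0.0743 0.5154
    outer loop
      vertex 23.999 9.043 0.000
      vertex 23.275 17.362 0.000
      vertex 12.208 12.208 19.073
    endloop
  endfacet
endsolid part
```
; perimeter-only toolpath
G21 ; units = mm
G90 ; absolute positioning
G28 ; home
; layer 1
G0 Z2.384
G0 X21.892 Y16.718
G1 X16.727 Y21.887
G1 X9.448 Y22.528
G1 X3.461 Y18.339
G1 X1.566 Y11.282
G1 X4.652 Y4.659
G1 X11.272 Y1.567
G1 X18.330 Y3.455
G1 X22.525 Y9.439
G1 X21.892 Y16.718
; layer 2
G0 Z4.768
G0 X20.508 Y16.073
G1 X16.082 Y20.505
G1 X9.842 Y21.053
G1 X4.710 Y17.463
G1 X3.087 Y11.415
G1 X5.731 Y5.737
G1 X11.405 Y3.087
G1 X17.456 Y4.705
G1 X21.051 Y9.834
G1 X20.508 Y16.073
; layer 3
G0 Z7.152
G0 X19.125 Y15.429
G1 X15.436 Y19.122
G1 X10.237 Y19.579
G1 X5.960 Y16.587
G1 X4.607 Y11.547
G1 X6.811 Y6.816
G1 X11.539 Y4.607
G1 X16.581 Y5.956
G1 X19.577 Y10.230
G1 X19.125 Y15.429
; layer 4
G0 Z9.537
G0 X17.741 Y14.785
G1 X14.791 Y17.739
G1 X10.631 Y18.105
G1 X7.210 Y15.712
G1 X6.127 Y11.679
G1 X7.890 Y7.894
G1 X11.673 Y6.128
G1 X15.706 Y7.206
G1 X18.104 Y10.625
G1 X17.741 Y14.785
; layer 5
G0 Z11.921
G0 X16.358 Y14.141
G1 X14.145 Y16.356
G1 X11.025 Y16.631
G1 X8.459 Y14.836
G1 X7.647 Y11.811
G1 X8.970 Y8.973
G1 X11.807 Y7.648
G1 X14.832 Y8.457
G1 X16.630 Y11.021
G1 X16.358 Y14.141
; layer 6
G0 Z14.305
G0 X14.975 Y13.497
G1 X13.499 Y14.974
G1 X11.420 Y15.157
G1 X9.709 Y13.960
G1 X9.168 Y11.944
G1 X10.049 Y10.051
G1 X11.941 Y9.168
G1 X13.957 Y9.707
G1 X15.156 Y11.417
G1 X14.975 Y13.497
; layer 7
G0 Z16.689
G0 X13.591 Y12.852
G1 X12.854 Y13.591
G1 X11.814 Y13.682
G1 X10.958 Y13.084
G1 X10.688 Y12.076
G1 X11.129 Y11.130
G1 X12.074 Y10.688
G1 X13.083 Y10.957
G1 X13.682 Y11.812
G1 X13.591 Y12.852
M2 ; end

The solid is a regular 9-sided pyramid, base circumscribed radius ≈ 12.2 mm, apex at z ≈ 19.1 mm. Slicing at Δz = 2.384 mm — 8 equal slices spanning the solid's height, so layer i sits at z = i·h/8 — gives 7 non-empty perimeters. Each is a 9-segment closed polygon; G0 lifts to the layer z and rapids to the start vertex, then G1 traces the edges. The cross-section shrinks linearly with z (the slice at the apex is degenerate and omitted).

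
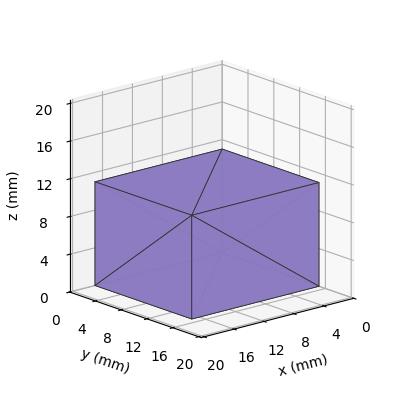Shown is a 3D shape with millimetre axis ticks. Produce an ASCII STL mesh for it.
Reading the render: the shape is a rectangular box, roughly 17 × 15 mm footprint and 11 mm tall (dimensions read to the nearest mm from the axis ticks). For the STL, each face is triangulated and given an outward normal.

solid part
  facet normal 0.0000 0.0000 -1.0000
    outer loop
      vertex 17.00 15.00 0.00
      vertex 17.00 0.00 0.00
      vertex 0.00 0.00 0.00
    endloop
  endfacet
  facet normal 0.0000 0.0000 -1.0000
    outer loop
      vertex 0.00 15.00 0.00
      vertex 17.00 15.00 0.00
      vertex 0.00 0.00 0.00
    endloop
  endfacet
  facet normal 0.0000 0.0000 1.0000
    outer loop
      vertex 0.00 0.00 11.00
      vertex 17.00 0.00 11.00
      vertex 17.00 15.00 11.00
    endloop
  endfacet
  facet normal 0.0000 0.0000 1.0000
    outer loop
      vertex 0.00 0.00 11.00
      vertex 17.00 15.00 11.00
      vertex 0.00 15.00 11.00
    endloop
  endfacet
  facet normal 0.0000 -1.0000 0.0000
    outer loop
      vertex 0.00 0.00 0.00
      vertex 17.00 0.00 0.00
      vertex 17.00 0.00 11.00
    endloop
  endfacet
  facet normal 0.0000 -1.0000 0.0000
    outer loop
      vertex 0.00 0.00 0.00
      vertex 17.00 0.00 11.00
      vertex 0.00 0.00 11.00
    endloop
  endfacet
  facet normal 0.0000 1.0000 0.0000
    outer loop
      vertex 17.00 15.00 11.00
      vertex 17.00 15.00 0.00
      vertex 0.00 15.00 0.00
    endloop
  endfacet
  facet normal 0.0000 1.0000 0.0000
    outer loop
      vertex 0.00 15.00 11.00
      vertex 17.00 15.00 11.00
      vertex 0.00 15.00 0.00
    endloop
  endfacet
  facet normal -1.0000 0.0000 0.0000
    outer loop
      vertex 0.00 15.00 11.00
      vertex 0.00 15.00 0.00
      vertex 0.00 0.00 0.00
    endloop
  endfacet
  facet normal -1.0000 0.0000 0.0000
    outer loop
      vertex 0.00 0.00 11.00
      vertex 0.00 15.00 11.00
      vertex 0.00 0.00 0.00
    endloop
  endfacet
  facet normal 1.0000 0.0000 0.0000
    outer loop
      vertex 17.00 0.00 0.00
      vertex 17.00 15.00 0.00
      vertex 17.00 15.00 11.00
    endloop
  endfacet
  facet normal 1.0000 0.0000 0.0000
    outer loop
      vertex 17.00 0.00 0.00
      vertex 17.00 15.00 11.00
      vertex 17.00 0.00 11.00
    endloop
  endfacet
endsolid part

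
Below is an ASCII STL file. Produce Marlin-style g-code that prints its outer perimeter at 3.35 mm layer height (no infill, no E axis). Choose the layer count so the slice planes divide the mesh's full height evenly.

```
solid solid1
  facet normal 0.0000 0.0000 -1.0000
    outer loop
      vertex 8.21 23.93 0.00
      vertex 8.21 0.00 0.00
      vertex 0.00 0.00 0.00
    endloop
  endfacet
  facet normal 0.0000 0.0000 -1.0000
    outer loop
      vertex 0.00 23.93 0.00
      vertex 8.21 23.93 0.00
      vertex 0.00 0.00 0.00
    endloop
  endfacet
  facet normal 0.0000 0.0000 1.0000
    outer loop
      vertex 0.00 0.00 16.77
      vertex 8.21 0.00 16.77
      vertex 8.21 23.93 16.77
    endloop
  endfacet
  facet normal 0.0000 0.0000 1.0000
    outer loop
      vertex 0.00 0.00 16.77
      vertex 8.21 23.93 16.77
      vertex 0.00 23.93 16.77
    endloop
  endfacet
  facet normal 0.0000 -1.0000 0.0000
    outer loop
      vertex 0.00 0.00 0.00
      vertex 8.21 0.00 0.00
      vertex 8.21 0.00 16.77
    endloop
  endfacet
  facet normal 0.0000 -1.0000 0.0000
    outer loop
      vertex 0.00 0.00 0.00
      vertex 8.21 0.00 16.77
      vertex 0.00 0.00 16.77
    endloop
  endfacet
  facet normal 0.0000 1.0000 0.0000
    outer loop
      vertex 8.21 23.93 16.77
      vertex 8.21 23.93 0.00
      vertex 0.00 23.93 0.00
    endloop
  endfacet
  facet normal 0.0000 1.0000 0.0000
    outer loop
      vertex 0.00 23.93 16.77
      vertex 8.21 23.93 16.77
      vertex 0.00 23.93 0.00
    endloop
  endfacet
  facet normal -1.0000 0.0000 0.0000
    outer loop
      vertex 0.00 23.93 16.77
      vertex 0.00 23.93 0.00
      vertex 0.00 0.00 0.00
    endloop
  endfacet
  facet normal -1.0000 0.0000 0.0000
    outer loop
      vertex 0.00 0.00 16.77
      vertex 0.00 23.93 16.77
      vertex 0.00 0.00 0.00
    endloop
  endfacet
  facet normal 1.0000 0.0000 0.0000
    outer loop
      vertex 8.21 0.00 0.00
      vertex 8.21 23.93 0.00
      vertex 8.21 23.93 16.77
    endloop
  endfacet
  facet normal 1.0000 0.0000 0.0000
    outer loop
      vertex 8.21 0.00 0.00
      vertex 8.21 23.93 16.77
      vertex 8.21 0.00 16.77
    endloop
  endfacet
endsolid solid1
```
; perimeter-only toolpath
G21 ; units = mm
G90 ; absolute positioning
G28 ; home
; layer 1
G0 Z3.35
G0 X0.00 Y0.00
G1 X8.21 Y0.00
G1 X8.21 Y23.93
G1 X0.00 Y23.93
G1 X0.00 Y0.00
; layer 2
G0 Z6.71
G0 X0.00 Y0.00
G1 X8.21 Y0.00
G1 X8.21 Y23.93
G1 X0.00 Y23.93
G1 X0.00 Y0.00
; layer 3
G0 Z10.06
G0 X0.00 Y0.00
G1 X8.21 Y0.00
G1 X8.21 Y23.93
G1 X0.00 Y23.93
G1 X0.00 Y0.00
; layer 4
G0 Z13.42
G0 X0.00 Y0.00
G1 X8.21 Y0.00
G1 X8.21 Y23.93
G1 X0.00 Y23.93
G1 X0.00 Y0.00
; layer 5
G0 Z16.77
G0 X0.00 Y0.00
G1 X8.21 Y0.00
G1 X8.21 Y23.93
G1 X0.00 Y23.93
G1 X0.00 Y0.00
M2 ; end

The solid is a rectangular box, roughly 8.21 × 23.9 mm footprint and 16.8 mm tall. Slicing at Δz = 3.35 mm — 5 equal slices spanning the solid's height, so layer i sits at z = i·h/5 — gives 5 non-empty perimeters. Each is a 4-segment closed polygon; G0 lifts to the layer z and rapids to the start vertex, then G1 traces the edges.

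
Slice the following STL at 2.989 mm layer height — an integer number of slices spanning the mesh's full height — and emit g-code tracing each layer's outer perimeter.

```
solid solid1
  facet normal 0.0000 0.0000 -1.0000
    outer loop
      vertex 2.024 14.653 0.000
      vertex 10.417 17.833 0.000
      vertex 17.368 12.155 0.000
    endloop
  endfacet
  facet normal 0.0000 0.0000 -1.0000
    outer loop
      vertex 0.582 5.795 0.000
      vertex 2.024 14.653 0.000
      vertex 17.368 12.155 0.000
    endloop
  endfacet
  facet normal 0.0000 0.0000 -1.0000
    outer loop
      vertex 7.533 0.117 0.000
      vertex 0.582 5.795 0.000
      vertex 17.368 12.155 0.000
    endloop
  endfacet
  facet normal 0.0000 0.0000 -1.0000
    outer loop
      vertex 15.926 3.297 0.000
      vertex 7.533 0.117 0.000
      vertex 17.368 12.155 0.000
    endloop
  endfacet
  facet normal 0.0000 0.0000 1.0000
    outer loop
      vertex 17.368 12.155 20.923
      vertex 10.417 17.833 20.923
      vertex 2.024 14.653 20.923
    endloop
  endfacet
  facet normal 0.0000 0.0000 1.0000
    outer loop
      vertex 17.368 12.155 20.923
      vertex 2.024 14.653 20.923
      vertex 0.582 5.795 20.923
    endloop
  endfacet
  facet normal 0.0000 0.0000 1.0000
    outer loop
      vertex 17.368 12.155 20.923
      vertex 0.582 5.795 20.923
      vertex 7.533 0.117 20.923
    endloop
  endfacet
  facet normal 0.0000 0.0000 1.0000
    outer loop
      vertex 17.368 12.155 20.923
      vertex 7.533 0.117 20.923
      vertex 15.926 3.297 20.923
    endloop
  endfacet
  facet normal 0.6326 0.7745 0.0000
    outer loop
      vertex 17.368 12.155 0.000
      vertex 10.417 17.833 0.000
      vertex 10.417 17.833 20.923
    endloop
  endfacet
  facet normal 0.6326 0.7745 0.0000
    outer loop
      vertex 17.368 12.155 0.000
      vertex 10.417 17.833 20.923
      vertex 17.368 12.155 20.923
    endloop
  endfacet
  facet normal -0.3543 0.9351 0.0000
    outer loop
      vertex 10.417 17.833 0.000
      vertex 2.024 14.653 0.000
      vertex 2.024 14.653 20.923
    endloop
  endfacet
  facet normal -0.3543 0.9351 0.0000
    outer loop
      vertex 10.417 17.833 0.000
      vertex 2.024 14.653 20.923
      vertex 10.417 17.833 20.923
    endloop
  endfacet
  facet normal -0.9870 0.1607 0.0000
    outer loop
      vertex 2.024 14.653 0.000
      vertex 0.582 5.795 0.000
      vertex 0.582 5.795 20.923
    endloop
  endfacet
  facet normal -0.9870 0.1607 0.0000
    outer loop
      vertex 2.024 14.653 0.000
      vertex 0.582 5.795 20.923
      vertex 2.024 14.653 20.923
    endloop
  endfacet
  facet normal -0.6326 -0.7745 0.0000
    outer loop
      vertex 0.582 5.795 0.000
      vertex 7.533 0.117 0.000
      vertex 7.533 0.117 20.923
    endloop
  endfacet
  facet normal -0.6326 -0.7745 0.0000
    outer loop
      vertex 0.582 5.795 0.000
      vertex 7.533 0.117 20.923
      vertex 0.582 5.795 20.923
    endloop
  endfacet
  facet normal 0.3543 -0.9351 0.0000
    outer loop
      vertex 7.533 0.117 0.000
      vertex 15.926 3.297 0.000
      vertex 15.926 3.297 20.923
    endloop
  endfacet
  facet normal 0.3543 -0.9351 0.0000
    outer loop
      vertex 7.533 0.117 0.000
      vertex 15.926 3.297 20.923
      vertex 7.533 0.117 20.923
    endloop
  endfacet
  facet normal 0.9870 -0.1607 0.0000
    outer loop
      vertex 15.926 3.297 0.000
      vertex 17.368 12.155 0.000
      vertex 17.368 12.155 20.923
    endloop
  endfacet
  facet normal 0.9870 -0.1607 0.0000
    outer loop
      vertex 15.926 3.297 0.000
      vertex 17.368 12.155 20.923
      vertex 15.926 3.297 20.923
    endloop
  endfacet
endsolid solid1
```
; perimeter-only toolpath
G21 ; units = mm
G90 ; absolute positioning
G28 ; home
; layer 1
G0 Z2.989
G0 X17.368 Y12.155
G1 X10.417 Y17.833
G1 X2.024 Y14.653
G1 X0.582 Y5.795
G1 X7.533 Y0.117
G1 X15.926 Y3.297
G1 X17.368 Y12.155
; layer 2
G0 Z5.978
G0 X17.368 Y12.155
G1 X10.417 Y17.833
G1 X2.024 Y14.653
G1 X0.582 Y5.795
G1 X7.533 Y0.117
G1 X15.926 Y3.297
G1 X17.368 Y12.155
; layer 3
G0 Z8.967
G0 X17.368 Y12.155
G1 X10.417 Y17.833
G1 X2.024 Y14.653
G1 X0.582 Y5.795
G1 X7.533 Y0.117
G1 X15.926 Y3.297
G1 X17.368 Y12.155
; layer 4
G0 Z11.956
G0 X17.368 Y12.155
G1 X10.417 Y17.833
G1 X2.024 Y14.653
G1 X0.582 Y5.795
G1 X7.533 Y0.117
G1 X15.926 Y3.297
G1 X17.368 Y12.155
; layer 5
G0 Z14.945
G0 X17.368 Y12.155
G1 X10.417 Y17.833
G1 X2.024 Y14.653
G1 X0.582 Y5.795
G1 X7.533 Y0.117
G1 X15.926 Y3.297
G1 X17.368 Y12.155
; layer 6
G0 Z17.934
G0 X17.368 Y12.155
G1 X10.417 Y17.833
G1 X2.024 Y14.653
G1 X0.582 Y5.795
G1 X7.533 Y0.117
G1 X15.926 Y3.297
G1 X17.368 Y12.155
; layer 7
G0 Z20.923
G0 X17.368 Y12.155
G1 X10.417 Y17.833
G1 X2.024 Y14.653
G1 X0.582 Y5.795
G1 X7.533 Y0.117
G1 X15.926 Y3.297
G1 X17.368 Y12.155
M2 ; end

The solid is a regular 6-sided prism (a cylinder approximated with 6 flat sides), circumscribed radius ≈ 8.97 mm, height ≈ 20.9 mm. Slicing at Δz = 2.989 mm — 7 equal slices spanning the solid's height, so layer i sits at z = i·h/7 — gives 7 non-empty perimeters. Each is a 6-segment closed polygon; G0 lifts to the layer z and rapids to the start vertex, then G1 traces the edges.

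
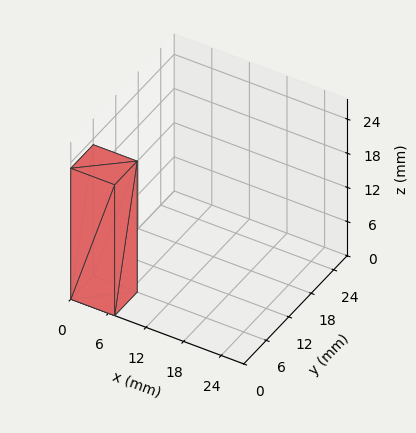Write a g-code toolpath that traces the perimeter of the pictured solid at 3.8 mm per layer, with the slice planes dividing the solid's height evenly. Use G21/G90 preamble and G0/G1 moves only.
Reading the render: the shape is a rectangular box, roughly 7 × 6 mm footprint and 23 mm tall (dimensions read to the nearest mm from the axis ticks). For the g-code, the solid's height is divided into equal slices at the stated Δz and each level perimeter traced with G1 moves after a G0 lift.

; perimeter-only toolpath
G21 ; units = mm
G90 ; absolute positioning
G28 ; home
; layer 1
G0 Z3.8
G0 X0.0 Y0.0
G1 X7.0 Y0.0
G1 X7.0 Y6.0
G1 X0.0 Y6.0
G1 X0.0 Y0.0
; layer 2
G0 Z7.7
G0 X0.0 Y0.0
G1 X7.0 Y0.0
G1 X7.0 Y6.0
G1 X0.0 Y6.0
G1 X0.0 Y0.0
; layer 3
G0 Z11.5
G0 X0.0 Y0.0
G1 X7.0 Y0.0
G1 X7.0 Y6.0
G1 X0.0 Y6.0
G1 X0.0 Y0.0
; layer 4
G0 Z15.3
G0 X0.0 Y0.0
G1 X7.0 Y0.0
G1 X7.0 Y6.0
G1 X0.0 Y6.0
G1 X0.0 Y0.0
; layer 5
G0 Z19.2
G0 X0.0 Y0.0
G1 X7.0 Y0.0
G1 X7.0 Y6.0
G1 X0.0 Y6.0
G1 X0.0 Y0.0
; layer 6
G0 Z23.0
G0 X0.0 Y0.0
G1 X7.0 Y0.0
G1 X7.0 Y6.0
G1 X0.0 Y6.0
G1 X0.0 Y0.0
M2 ; end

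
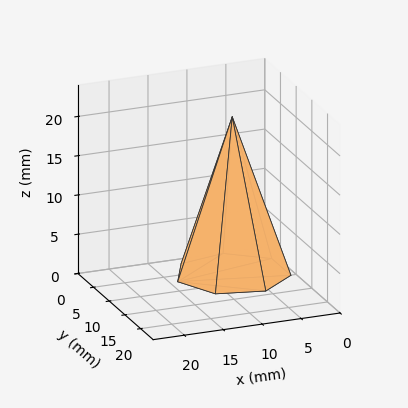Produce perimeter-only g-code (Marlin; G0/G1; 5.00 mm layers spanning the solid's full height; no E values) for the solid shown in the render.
Reading the render: the shape is a regular 7-sided pyramid, base circumscribed radius ≈ 7 mm, apex at z ≈ 20 mm (dimensions read to the nearest mm from the axis ticks). For the g-code, the solid's height is divided into equal slices at the stated Δz and each level perimeter traced with G1 moves after a G0 lift.

; perimeter-only toolpath
G21 ; units = mm
G90 ; absolute positioning
G28 ; home
; layer 1
G0 Z5.00
G0 X12.25 Y7.00
G1 X10.27 Y11.10
G1 X5.83 Y12.12
G1 X2.27 Y9.28
G1 X2.27 Y4.72
G1 X5.83 Y1.89
G1 X10.27 Y2.90
G1 X12.25 Y7.00
; layer 2
G0 Z10.00
G0 X10.50 Y7.00
G1 X9.18 Y9.73
G1 X6.22 Y10.41
G1 X3.84 Y8.52
G1 X3.84 Y5.48
G1 X6.22 Y3.59
G1 X9.18 Y4.26
G1 X10.50 Y7.00
; layer 3
G0 Z15.00
G0 X8.75 Y7.00
G1 X8.09 Y8.37
G1 X6.61 Y8.71
G1 X5.42 Y7.76
G1 X5.42 Y6.24
G1 X6.61 Y5.29
G1 X8.09 Y5.63
G1 X8.75 Y7.00
M2 ; end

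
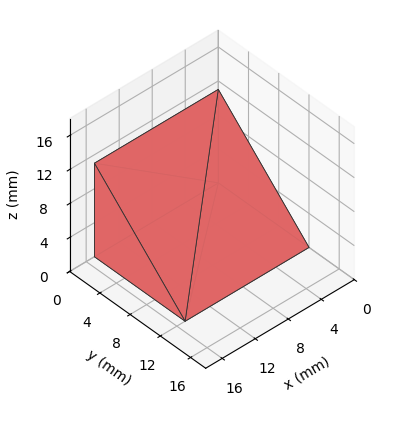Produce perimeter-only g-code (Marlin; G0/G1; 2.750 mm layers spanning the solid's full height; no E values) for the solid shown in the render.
Reading the render: the shape is a wedge (ramp): 15 × 12 mm base, rising to 11 mm along the y=0 edge and sloping linearly to z=0 at y=12 (dimensions read to the nearest mm from the axis ticks). For the g-code, the solid's height is divided into equal slices at the stated Δz and each level perimeter traced with G1 moves after a G0 lift.

; perimeter-only toolpath
G21 ; units = mm
G90 ; absolute positioning
G28 ; home
; layer 1
G0 Z2.750
G0 X0.000 Y0.000
G1 X15.000 Y0.000
G1 X15.000 Y9.000
G1 X0.000 Y9.000
G1 X0.000 Y0.000
; layer 2
G0 Z5.500
G0 X0.000 Y0.000
G1 X15.000 Y0.000
G1 X15.000 Y6.000
G1 X0.000 Y6.000
G1 X0.000 Y0.000
; layer 3
G0 Z8.250
G0 X0.000 Y0.000
G1 X15.000 Y0.000
G1 X15.000 Y3.000
G1 X0.000 Y3.000
G1 X0.000 Y0.000
M2 ; end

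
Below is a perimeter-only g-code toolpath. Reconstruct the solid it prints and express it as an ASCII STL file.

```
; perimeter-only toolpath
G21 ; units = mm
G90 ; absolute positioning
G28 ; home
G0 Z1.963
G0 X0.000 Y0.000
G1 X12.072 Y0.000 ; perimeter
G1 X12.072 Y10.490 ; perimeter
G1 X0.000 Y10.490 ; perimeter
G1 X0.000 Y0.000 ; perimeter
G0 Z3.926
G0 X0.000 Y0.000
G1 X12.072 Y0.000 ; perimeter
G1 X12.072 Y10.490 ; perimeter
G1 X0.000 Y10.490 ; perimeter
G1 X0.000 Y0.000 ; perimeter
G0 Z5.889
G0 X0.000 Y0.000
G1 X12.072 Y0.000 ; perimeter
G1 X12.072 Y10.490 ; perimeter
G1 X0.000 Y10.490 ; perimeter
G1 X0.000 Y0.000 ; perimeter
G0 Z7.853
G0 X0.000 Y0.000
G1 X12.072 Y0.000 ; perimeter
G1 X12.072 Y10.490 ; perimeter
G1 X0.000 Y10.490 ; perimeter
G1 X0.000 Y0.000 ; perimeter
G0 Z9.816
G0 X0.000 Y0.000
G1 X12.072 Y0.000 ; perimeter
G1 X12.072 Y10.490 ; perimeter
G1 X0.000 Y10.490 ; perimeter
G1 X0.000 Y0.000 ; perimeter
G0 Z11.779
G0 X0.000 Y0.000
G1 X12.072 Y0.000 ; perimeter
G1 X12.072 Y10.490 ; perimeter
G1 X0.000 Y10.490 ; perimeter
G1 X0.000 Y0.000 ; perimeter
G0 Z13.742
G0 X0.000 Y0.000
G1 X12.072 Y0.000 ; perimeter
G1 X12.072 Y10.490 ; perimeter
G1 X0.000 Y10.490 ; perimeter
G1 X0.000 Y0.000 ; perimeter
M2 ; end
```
solid part
  facet normal 0.0000 0.0000 -1.0000
    outer loop
      vertex 12.072 10.490 0.000
      vertex 12.072 0.000 0.000
      vertex 0.000 0.000 0.000
    endloop
  endfacet
  facet normal 0.0000 0.0000 -1.0000
    outer loop
      vertex 0.000 10.490 0.000
      vertex 12.072 10.490 0.000
      vertex 0.000 0.000 0.000
    endloop
  endfacet
  facet normal 0.0000 0.0000 1.0000
    outer loop
      vertex 0.000 0.000 13.742
      vertex 12.072 0.000 13.742
      vertex 12.072 10.490 13.742
    endloop
  endfacet
  facet normal 0.0000 0.0000 1.0000
    outer loop
      vertex 0.000 0.000 13.742
      vertex 12.072 10.490 13.742
      vertex 0.000 10.490 13.742
    endloop
  endfacet
  facet normal 0.0000 -1.0000 0.0000
    outer loop
      vertex 0.000 0.000 0.000
      vertex 12.072 0.000 0.000
      vertex 12.072 0.000 13.742
    endloop
  endfacet
  facet normal 0.0000 -1.0000 0.0000
    outer loop
      vertex 0.000 0.000 0.000
      vertex 12.072 0.000 13.742
      vertex 0.000 0.000 13.742
    endloop
  endfacet
  facet normal 0.0000 1.0000 0.0000
    outer loop
      vertex 12.072 10.490 13.742
      vertex 12.072 10.490 0.000
      vertex 0.000 10.490 0.000
    endloop
  endfacet
  facet normal 0.0000 1.0000 0.0000
    outer loop
      vertex 0.000 10.490 13.742
      vertex 12.072 10.490 13.742
      vertex 0.000 10.490 0.000
    endloop
  endfacet
  facet normal -1.0000 0.0000 0.0000
    outer loop
      vertex 0.000 10.490 13.742
      vertex 0.000 10.490 0.000
      vertex 0.000 0.000 0.000
    endloop
  endfacet
  facet normal -1.0000 0.0000 0.0000
    outer loop
      vertex 0.000 0.000 13.742
      vertex 0.000 10.490 13.742
      vertex 0.000 0.000 0.000
    endloop
  endfacet
  facet normal 1.0000 0.0000 0.0000
    outer loop
      vertex 12.072 0.000 0.000
      vertex 12.072 10.490 0.000
      vertex 12.072 10.490 13.742
    endloop
  endfacet
  facet normal 1.0000 0.0000 0.0000
    outer loop
      vertex 12.072 0.000 0.000
      vertex 12.072 10.490 13.742
      vertex 12.072 0.000 13.742
    endloop
  endfacet
endsolid part

The G0 Z moves step by Δz≈1.963 mm. Every layer's G1 loop is the same polygon, so the solid is a straight extrusion of it from z=0 to z≈13.7. Closing with flat bottom and top caps and triangulating gives 12 facets — a rectangular box, roughly 12.1 × 10.5 mm footprint and 13.7 mm tall.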